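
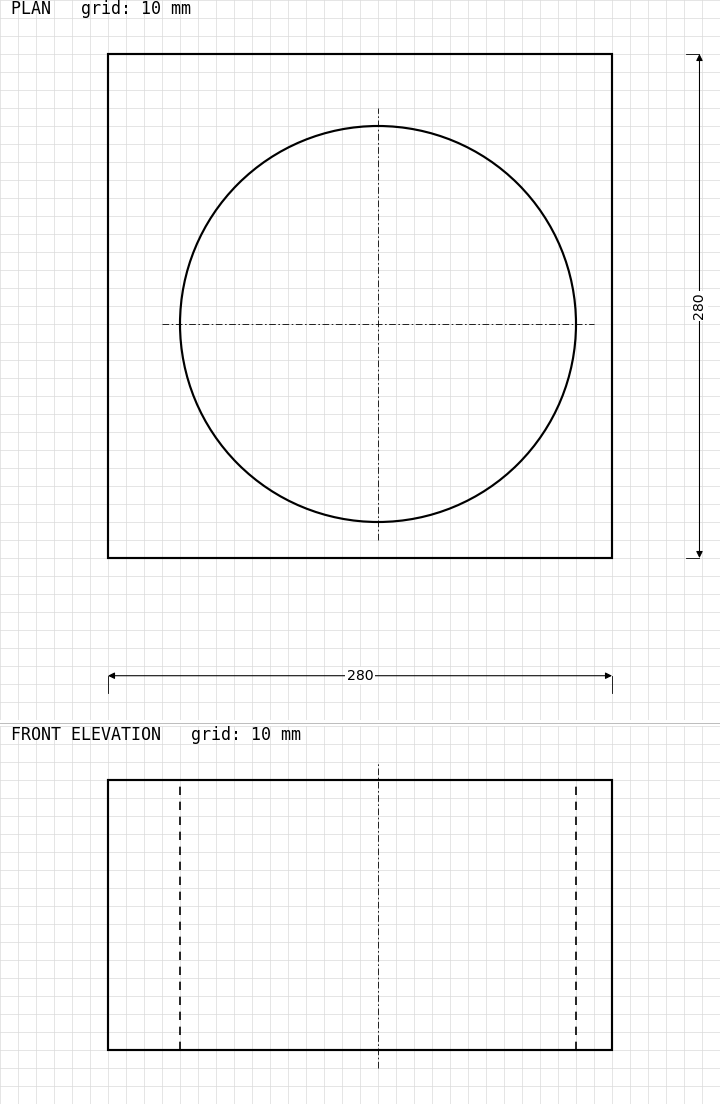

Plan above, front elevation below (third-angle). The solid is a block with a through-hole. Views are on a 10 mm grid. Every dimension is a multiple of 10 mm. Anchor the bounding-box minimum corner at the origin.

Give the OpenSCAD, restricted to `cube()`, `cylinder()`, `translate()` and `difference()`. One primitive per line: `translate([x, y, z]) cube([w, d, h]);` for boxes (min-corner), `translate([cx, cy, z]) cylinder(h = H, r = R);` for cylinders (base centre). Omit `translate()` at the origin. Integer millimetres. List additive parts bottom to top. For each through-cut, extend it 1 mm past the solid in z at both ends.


difference() {
  cube([280, 280, 150]);
  translate([150, 130, -1]) cylinder(h = 152, r = 110);
}


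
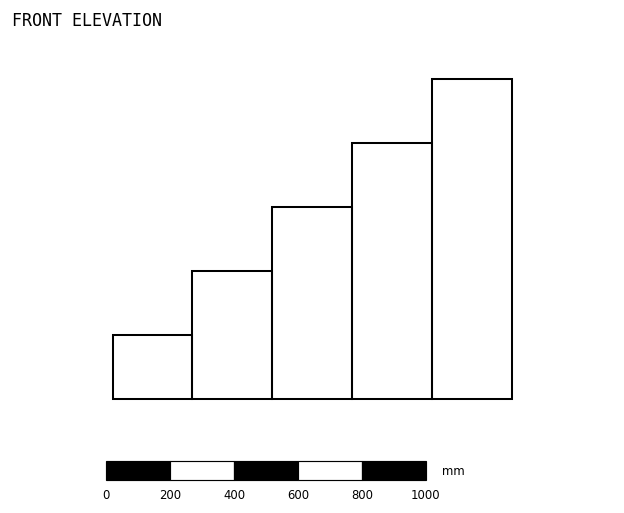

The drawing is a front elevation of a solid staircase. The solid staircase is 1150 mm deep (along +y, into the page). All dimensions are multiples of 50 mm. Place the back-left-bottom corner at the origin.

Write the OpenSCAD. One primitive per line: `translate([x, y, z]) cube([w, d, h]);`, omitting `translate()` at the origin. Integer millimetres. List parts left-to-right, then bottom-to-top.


cube([250, 1150, 200]);
translate([250, 0, 0]) cube([250, 1150, 400]);
translate([500, 0, 0]) cube([250, 1150, 600]);
translate([750, 0, 0]) cube([250, 1150, 800]);
translate([1000, 0, 0]) cube([250, 1150, 1000]);


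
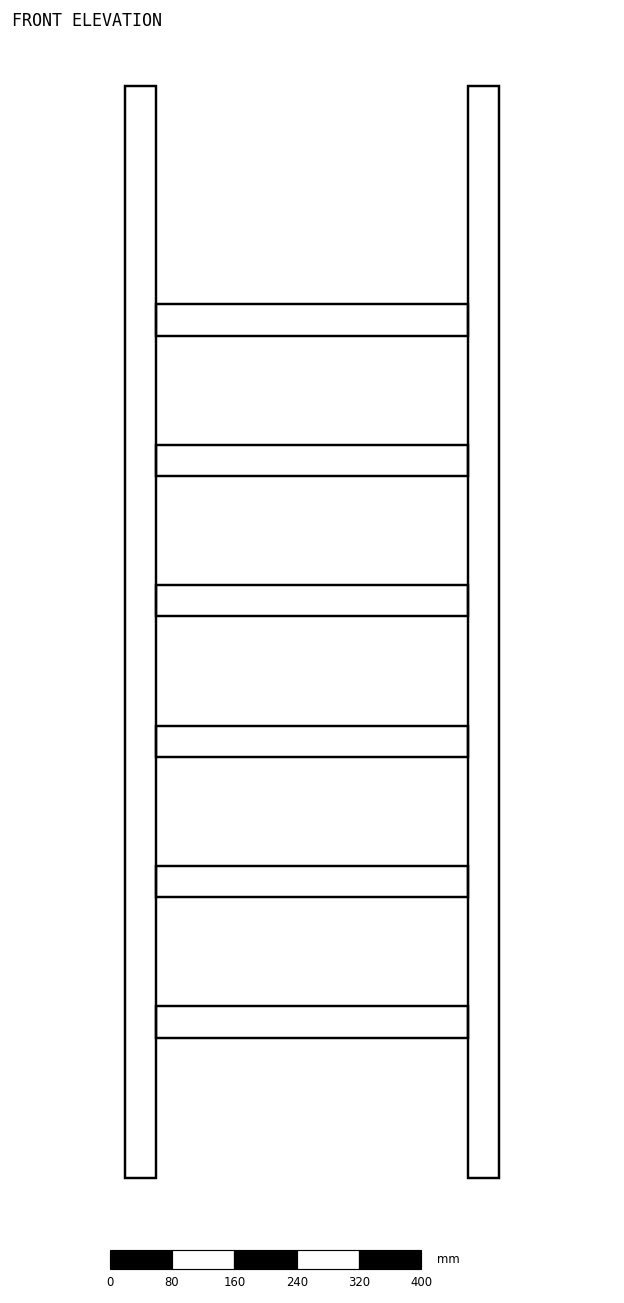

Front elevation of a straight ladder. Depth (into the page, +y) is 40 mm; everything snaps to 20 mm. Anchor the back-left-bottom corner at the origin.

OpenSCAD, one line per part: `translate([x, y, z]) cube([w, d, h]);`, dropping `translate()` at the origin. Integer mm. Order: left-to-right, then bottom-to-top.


cube([40, 40, 1400]);
translate([40, 0, 180]) cube([400, 40, 40]);
translate([40, 0, 360]) cube([400, 40, 40]);
translate([40, 0, 540]) cube([400, 40, 40]);
translate([40, 0, 720]) cube([400, 40, 40]);
translate([40, 0, 900]) cube([400, 40, 40]);
translate([40, 0, 1080]) cube([400, 40, 40]);
translate([440, 0, 0]) cube([40, 40, 1400]);


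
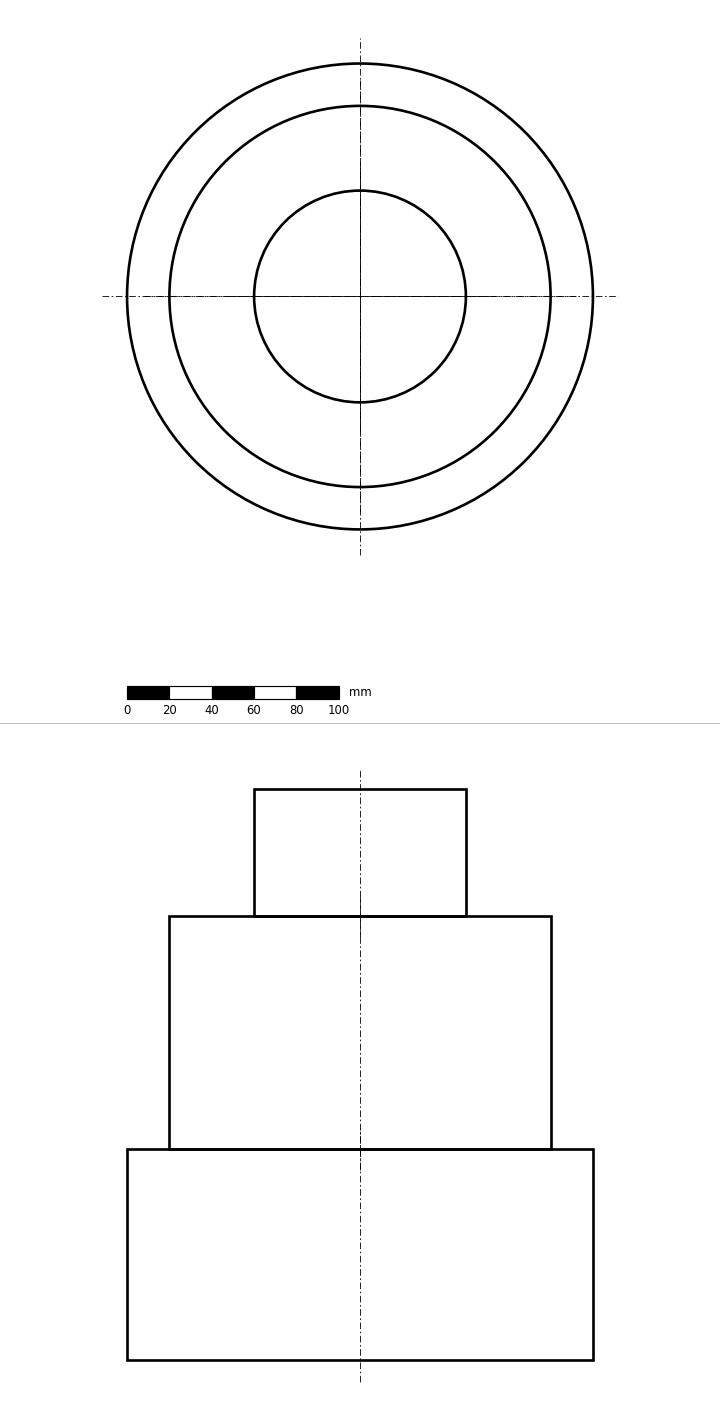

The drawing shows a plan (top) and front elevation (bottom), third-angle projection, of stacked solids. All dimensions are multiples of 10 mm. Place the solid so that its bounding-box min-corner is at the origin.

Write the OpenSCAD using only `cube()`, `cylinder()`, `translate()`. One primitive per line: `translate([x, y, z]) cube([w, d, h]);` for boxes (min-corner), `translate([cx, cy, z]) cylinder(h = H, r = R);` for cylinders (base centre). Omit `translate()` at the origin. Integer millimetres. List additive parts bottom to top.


translate([110, 110, 0]) cylinder(h = 100, r = 110);
translate([110, 110, 100]) cylinder(h = 110, r = 90);
translate([110, 110, 210]) cylinder(h = 60, r = 50);


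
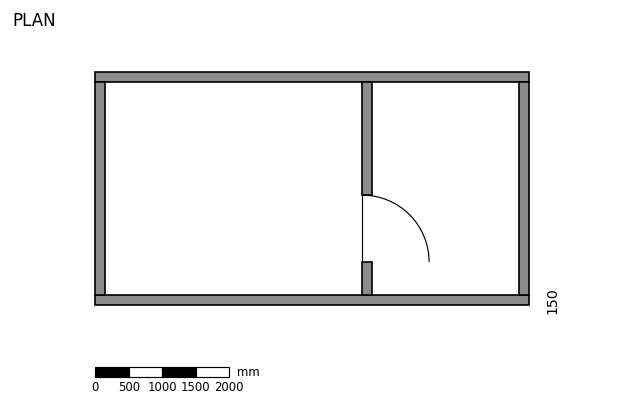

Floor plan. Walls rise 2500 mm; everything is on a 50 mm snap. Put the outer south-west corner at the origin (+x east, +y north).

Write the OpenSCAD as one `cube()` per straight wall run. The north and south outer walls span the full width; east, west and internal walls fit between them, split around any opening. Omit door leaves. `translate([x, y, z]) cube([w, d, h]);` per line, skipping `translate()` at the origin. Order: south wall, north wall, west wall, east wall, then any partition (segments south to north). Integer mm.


cube([6500, 150, 2500]);
translate([0, 3350, 0]) cube([6500, 150, 2500]);
translate([0, 150, 0]) cube([150, 3200, 2500]);
translate([6350, 150, 0]) cube([150, 3200, 2500]);
translate([4000, 150, 0]) cube([150, 500, 2500]);
translate([4000, 1650, 0]) cube([150, 1700, 2500]);


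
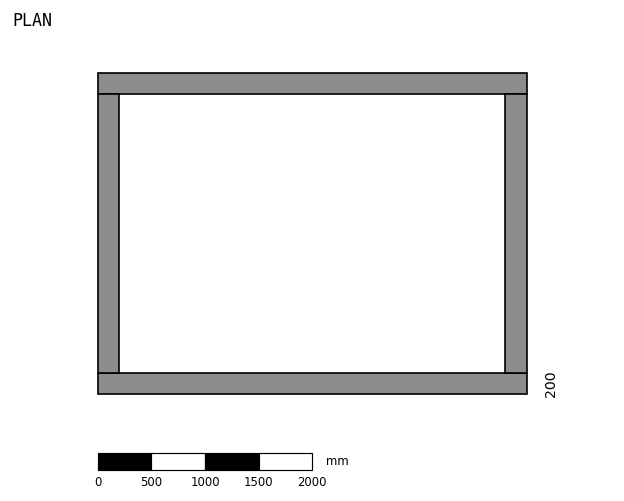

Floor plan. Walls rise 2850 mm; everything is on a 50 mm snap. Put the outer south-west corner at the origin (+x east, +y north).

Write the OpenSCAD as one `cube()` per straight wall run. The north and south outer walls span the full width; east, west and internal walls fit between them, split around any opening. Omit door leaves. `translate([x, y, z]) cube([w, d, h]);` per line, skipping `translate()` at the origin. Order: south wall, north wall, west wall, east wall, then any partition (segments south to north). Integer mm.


cube([4000, 200, 2850]);
translate([0, 2800, 0]) cube([4000, 200, 2850]);
translate([0, 200, 0]) cube([200, 2600, 2850]);
translate([3800, 200, 0]) cube([200, 2600, 2850]);


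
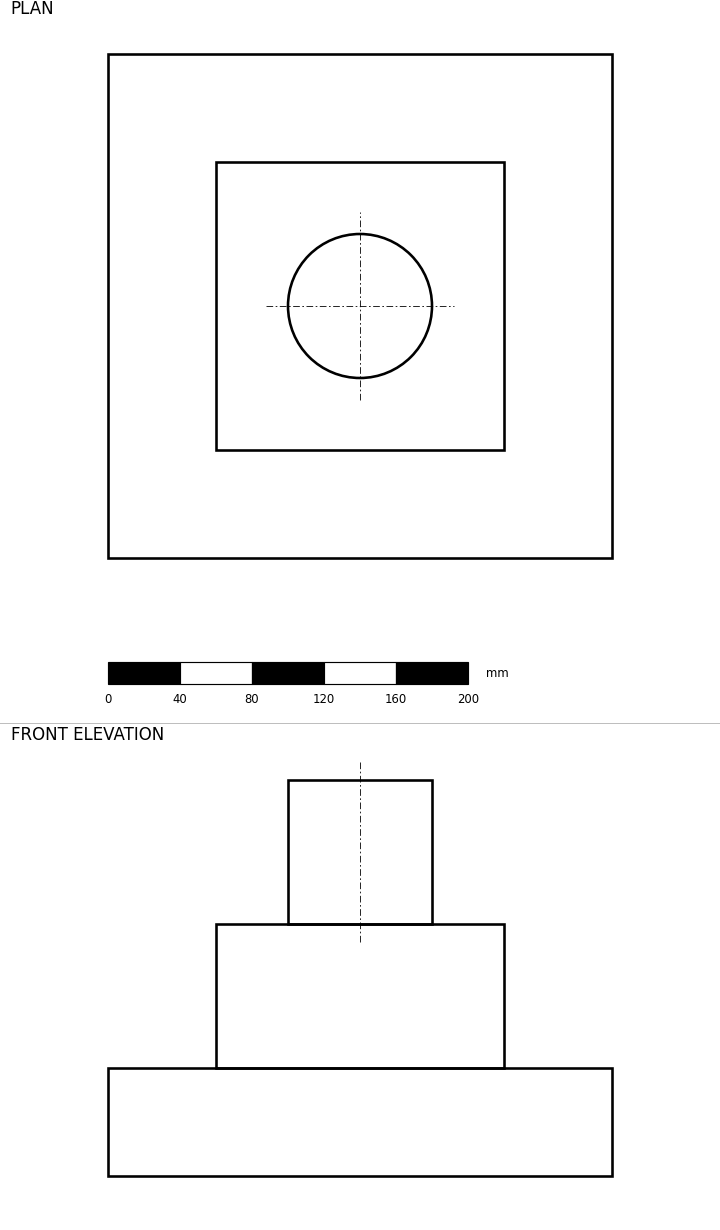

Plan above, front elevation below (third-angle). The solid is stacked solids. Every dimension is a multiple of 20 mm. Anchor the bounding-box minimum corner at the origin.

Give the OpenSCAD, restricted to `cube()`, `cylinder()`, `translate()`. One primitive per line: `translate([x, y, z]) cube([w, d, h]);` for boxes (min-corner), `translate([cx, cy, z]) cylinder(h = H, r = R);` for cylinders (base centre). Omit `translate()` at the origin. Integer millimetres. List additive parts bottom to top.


cube([280, 280, 60]);
translate([60, 60, 60]) cube([160, 160, 80]);
translate([140, 140, 140]) cylinder(h = 80, r = 40);


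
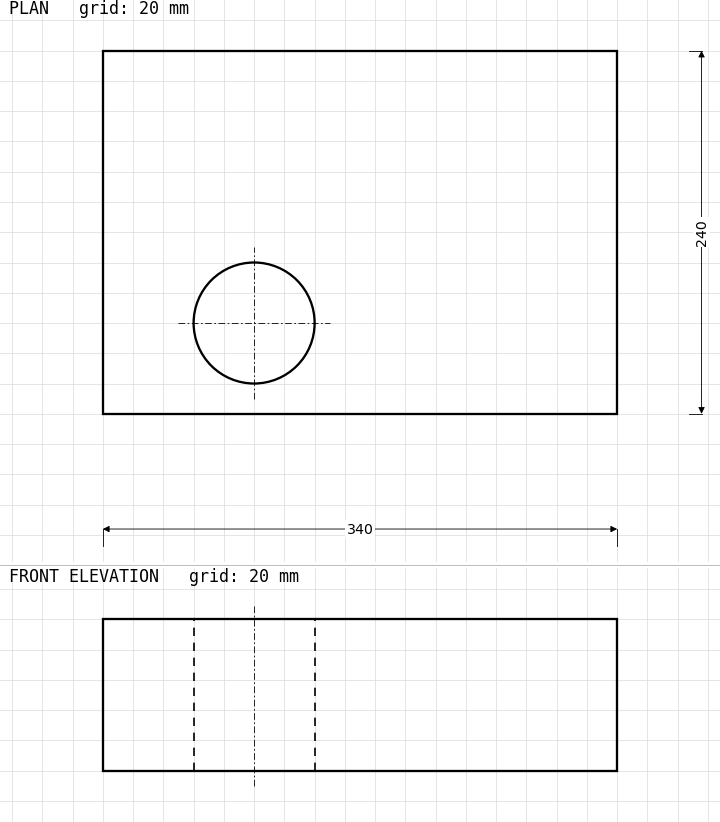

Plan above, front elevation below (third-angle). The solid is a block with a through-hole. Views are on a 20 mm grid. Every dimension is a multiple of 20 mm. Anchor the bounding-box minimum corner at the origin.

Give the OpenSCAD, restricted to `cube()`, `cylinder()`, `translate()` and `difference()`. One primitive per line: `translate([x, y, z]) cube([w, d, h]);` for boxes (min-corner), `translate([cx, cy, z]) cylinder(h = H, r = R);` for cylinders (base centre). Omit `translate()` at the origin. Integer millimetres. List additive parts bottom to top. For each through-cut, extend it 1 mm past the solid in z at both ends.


difference() {
  cube([340, 240, 100]);
  translate([100, 60, -1]) cylinder(h = 102, r = 40);
}


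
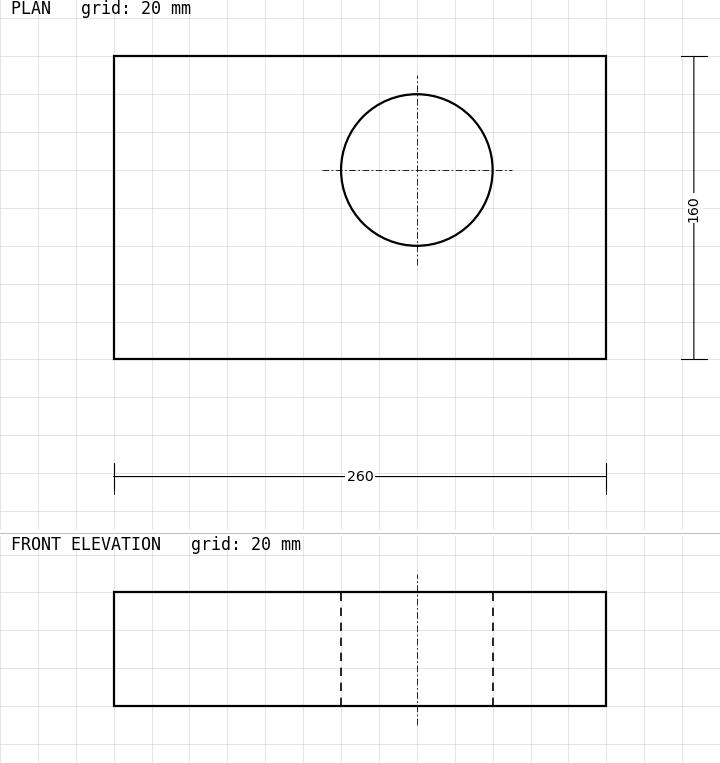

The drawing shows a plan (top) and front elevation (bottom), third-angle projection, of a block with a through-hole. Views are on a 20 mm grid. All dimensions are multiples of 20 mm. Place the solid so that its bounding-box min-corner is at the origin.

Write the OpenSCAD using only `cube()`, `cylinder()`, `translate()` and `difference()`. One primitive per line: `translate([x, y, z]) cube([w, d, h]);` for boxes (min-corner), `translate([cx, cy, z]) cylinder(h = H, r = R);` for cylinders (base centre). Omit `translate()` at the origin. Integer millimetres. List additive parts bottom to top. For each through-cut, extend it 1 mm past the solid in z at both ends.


difference() {
  cube([260, 160, 60]);
  translate([160, 100, -1]) cylinder(h = 62, r = 40);
}


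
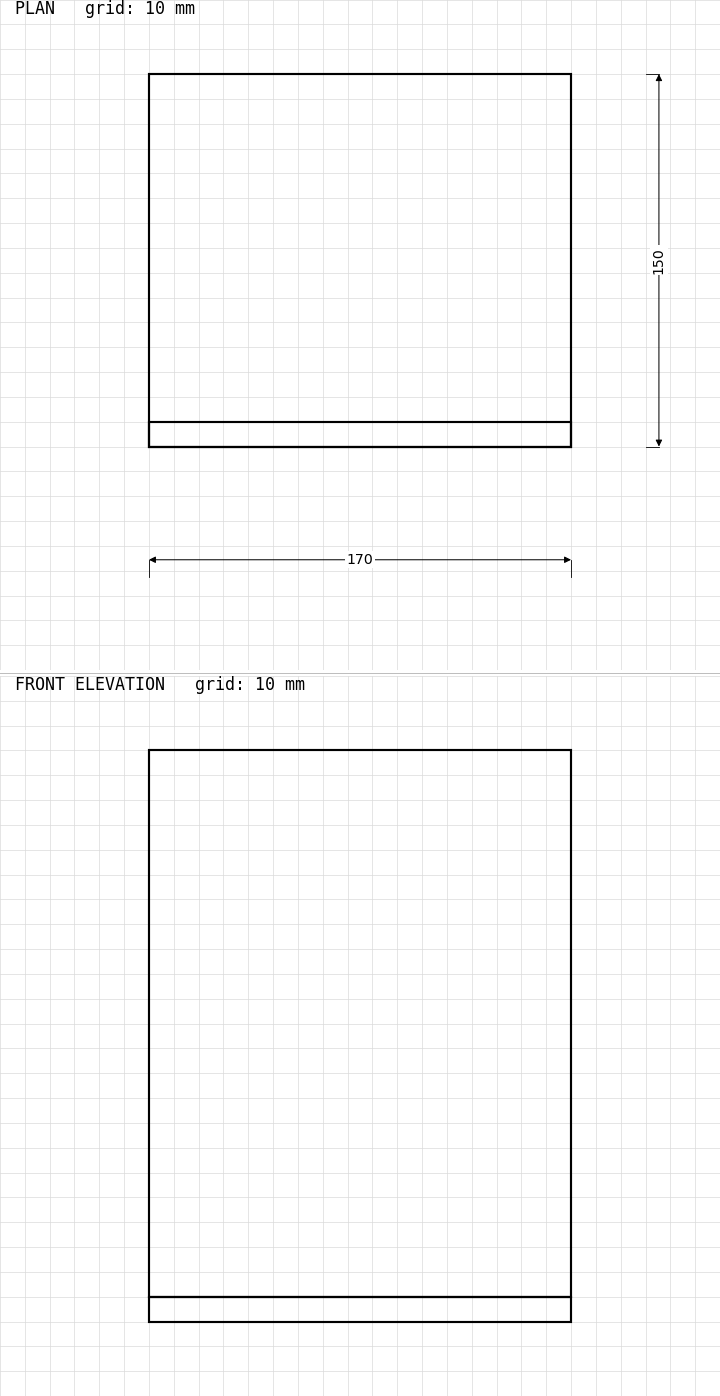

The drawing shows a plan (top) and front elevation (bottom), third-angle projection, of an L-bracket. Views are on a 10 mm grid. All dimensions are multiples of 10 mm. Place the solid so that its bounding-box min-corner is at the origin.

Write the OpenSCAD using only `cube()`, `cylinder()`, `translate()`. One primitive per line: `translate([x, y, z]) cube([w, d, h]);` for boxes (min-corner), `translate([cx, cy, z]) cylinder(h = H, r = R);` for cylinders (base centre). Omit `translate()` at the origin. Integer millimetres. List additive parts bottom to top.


cube([170, 150, 10]);
translate([0, 0, 10]) cube([170, 10, 220]);


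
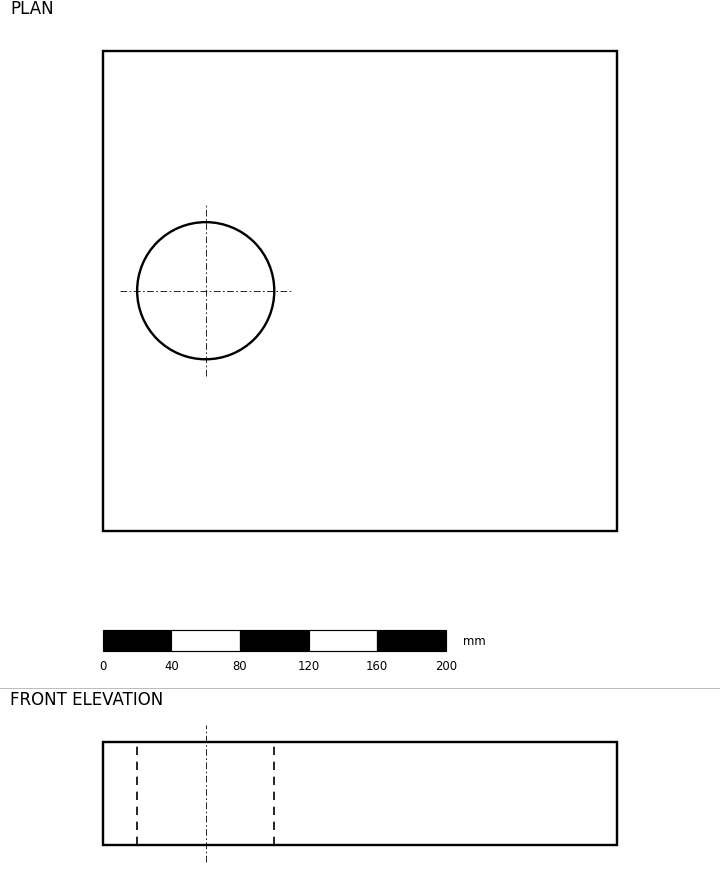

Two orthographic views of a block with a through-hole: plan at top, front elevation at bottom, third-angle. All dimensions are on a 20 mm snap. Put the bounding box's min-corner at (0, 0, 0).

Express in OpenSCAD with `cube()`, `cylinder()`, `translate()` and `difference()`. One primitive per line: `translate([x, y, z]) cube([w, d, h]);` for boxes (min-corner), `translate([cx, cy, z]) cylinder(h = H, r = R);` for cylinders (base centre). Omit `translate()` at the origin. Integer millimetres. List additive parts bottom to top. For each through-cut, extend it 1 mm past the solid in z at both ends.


difference() {
  cube([300, 280, 60]);
  translate([60, 140, -1]) cylinder(h = 62, r = 40);
}


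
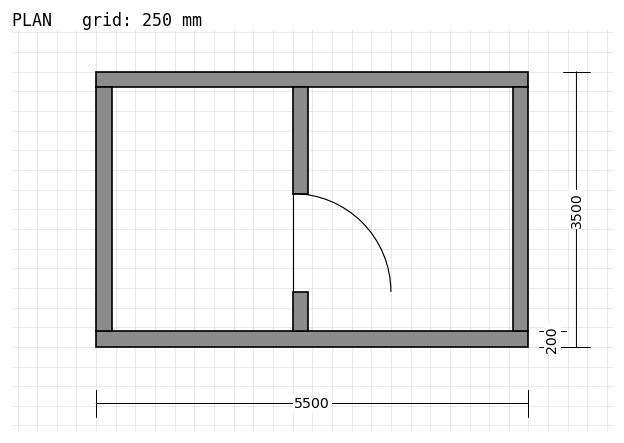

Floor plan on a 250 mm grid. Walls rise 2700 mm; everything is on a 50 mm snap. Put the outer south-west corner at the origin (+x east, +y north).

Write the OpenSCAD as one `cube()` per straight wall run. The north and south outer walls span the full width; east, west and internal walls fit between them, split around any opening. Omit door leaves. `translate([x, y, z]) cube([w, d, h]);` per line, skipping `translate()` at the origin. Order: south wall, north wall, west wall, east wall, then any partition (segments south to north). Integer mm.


cube([5500, 200, 2700]);
translate([0, 3300, 0]) cube([5500, 200, 2700]);
translate([0, 200, 0]) cube([200, 3100, 2700]);
translate([5300, 200, 0]) cube([200, 3100, 2700]);
translate([2500, 200, 0]) cube([200, 500, 2700]);
translate([2500, 1950, 0]) cube([200, 1350, 2700]);


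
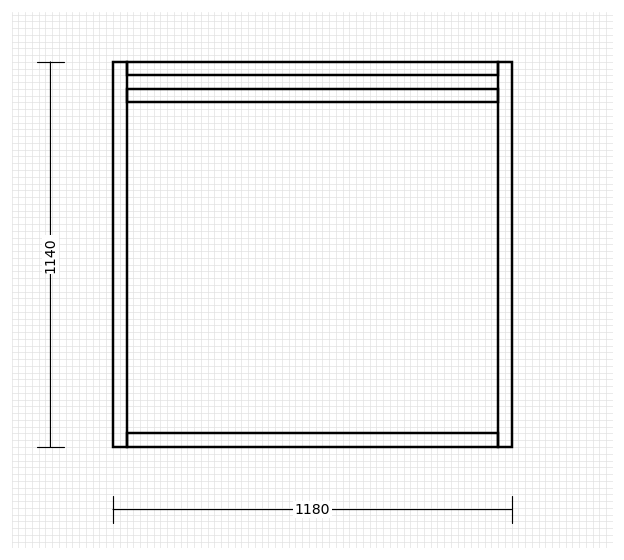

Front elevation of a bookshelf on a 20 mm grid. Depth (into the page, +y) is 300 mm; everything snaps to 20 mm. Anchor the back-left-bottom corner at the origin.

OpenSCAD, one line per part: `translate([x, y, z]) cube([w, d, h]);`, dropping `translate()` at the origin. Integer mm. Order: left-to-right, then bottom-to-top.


cube([40, 300, 1140]);
translate([40, 0, 0]) cube([1100, 300, 40]);
translate([40, 0, 1020]) cube([1100, 300, 40]);
translate([40, 0, 1100]) cube([1100, 300, 40]);
translate([1140, 0, 0]) cube([40, 300, 1140]);


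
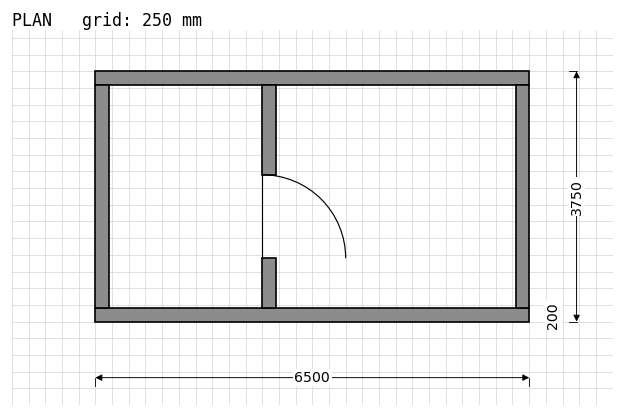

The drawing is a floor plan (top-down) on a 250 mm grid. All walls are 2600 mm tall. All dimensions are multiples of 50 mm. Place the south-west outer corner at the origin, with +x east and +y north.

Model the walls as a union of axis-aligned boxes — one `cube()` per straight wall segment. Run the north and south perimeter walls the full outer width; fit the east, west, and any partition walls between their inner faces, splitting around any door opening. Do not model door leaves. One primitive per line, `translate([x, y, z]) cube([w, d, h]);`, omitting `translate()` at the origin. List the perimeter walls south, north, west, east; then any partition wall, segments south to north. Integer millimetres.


cube([6500, 200, 2600]);
translate([0, 3550, 0]) cube([6500, 200, 2600]);
translate([0, 200, 0]) cube([200, 3350, 2600]);
translate([6300, 200, 0]) cube([200, 3350, 2600]);
translate([2500, 200, 0]) cube([200, 750, 2600]);
translate([2500, 2200, 0]) cube([200, 1350, 2600]);


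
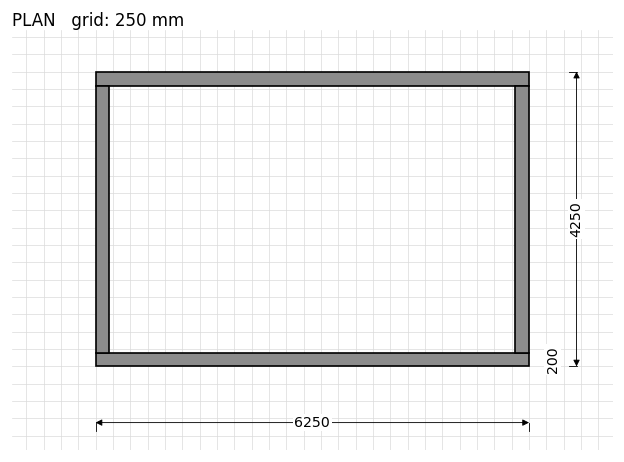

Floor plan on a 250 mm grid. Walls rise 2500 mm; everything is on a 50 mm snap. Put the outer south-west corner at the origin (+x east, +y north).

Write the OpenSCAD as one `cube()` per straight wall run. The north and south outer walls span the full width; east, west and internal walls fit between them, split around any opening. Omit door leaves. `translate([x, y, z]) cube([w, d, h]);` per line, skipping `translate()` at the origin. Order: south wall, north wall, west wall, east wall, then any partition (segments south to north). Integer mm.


cube([6250, 200, 2500]);
translate([0, 4050, 0]) cube([6250, 200, 2500]);
translate([0, 200, 0]) cube([200, 3850, 2500]);
translate([6050, 200, 0]) cube([200, 3850, 2500]);


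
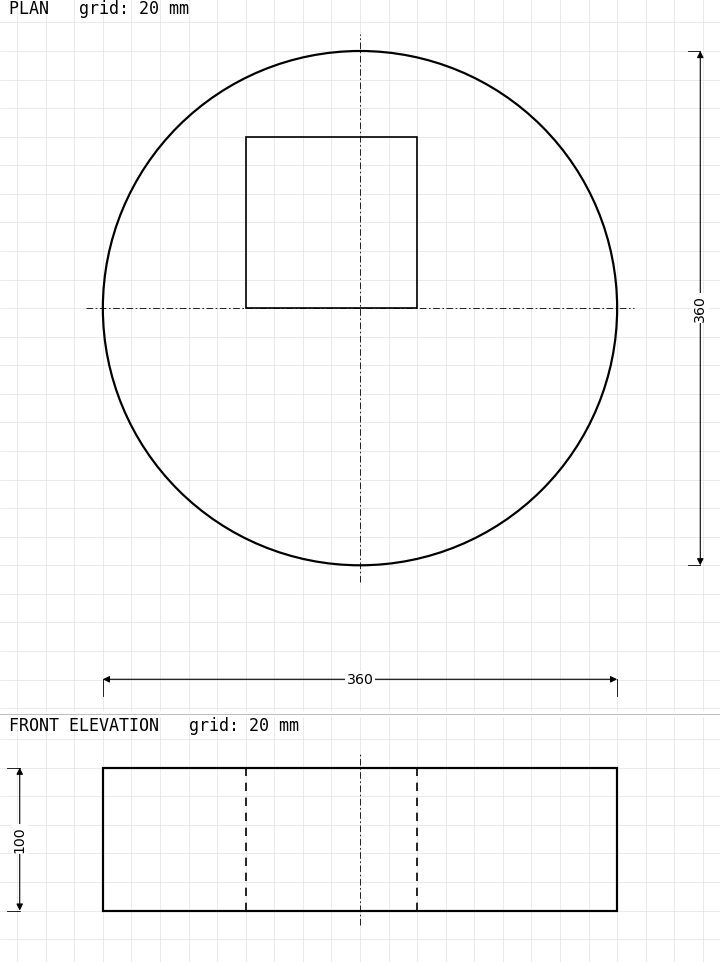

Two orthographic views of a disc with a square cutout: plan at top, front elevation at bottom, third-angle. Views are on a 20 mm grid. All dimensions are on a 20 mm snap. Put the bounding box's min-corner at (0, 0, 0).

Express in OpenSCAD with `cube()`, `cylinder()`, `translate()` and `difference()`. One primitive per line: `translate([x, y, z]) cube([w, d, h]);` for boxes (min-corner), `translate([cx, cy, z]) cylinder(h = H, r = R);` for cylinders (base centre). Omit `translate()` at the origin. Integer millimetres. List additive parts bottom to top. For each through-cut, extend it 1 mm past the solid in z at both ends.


difference() {
  translate([180, 180, 0]) cylinder(h = 100, r = 180);
  translate([100, 180, -1]) cube([120, 120, 102]);
}


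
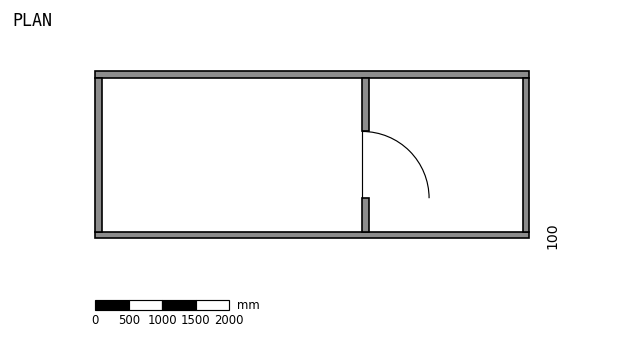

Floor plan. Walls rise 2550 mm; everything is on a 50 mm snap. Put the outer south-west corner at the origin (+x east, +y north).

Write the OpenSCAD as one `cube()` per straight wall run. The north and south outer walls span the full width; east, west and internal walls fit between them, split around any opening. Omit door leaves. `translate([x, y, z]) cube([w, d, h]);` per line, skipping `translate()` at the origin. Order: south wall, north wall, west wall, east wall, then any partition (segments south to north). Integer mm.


cube([6500, 100, 2550]);
translate([0, 2400, 0]) cube([6500, 100, 2550]);
translate([0, 100, 0]) cube([100, 2300, 2550]);
translate([6400, 100, 0]) cube([100, 2300, 2550]);
translate([4000, 100, 0]) cube([100, 500, 2550]);
translate([4000, 1600, 0]) cube([100, 800, 2550]);


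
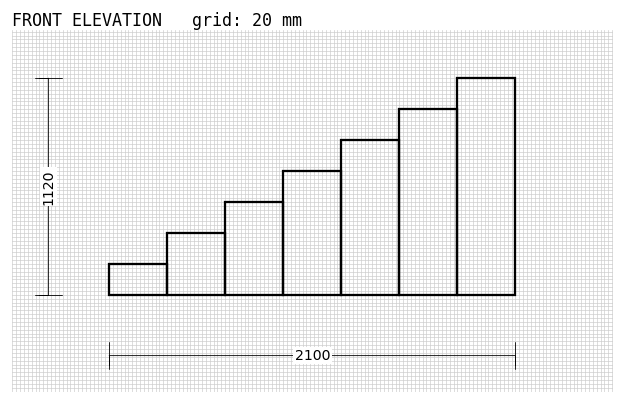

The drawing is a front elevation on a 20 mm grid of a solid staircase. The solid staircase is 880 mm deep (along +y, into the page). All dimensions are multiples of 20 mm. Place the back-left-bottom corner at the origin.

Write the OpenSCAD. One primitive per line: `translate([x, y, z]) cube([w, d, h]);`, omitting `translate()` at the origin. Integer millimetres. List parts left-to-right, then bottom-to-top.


cube([300, 880, 160]);
translate([300, 0, 0]) cube([300, 880, 320]);
translate([600, 0, 0]) cube([300, 880, 480]);
translate([900, 0, 0]) cube([300, 880, 640]);
translate([1200, 0, 0]) cube([300, 880, 800]);
translate([1500, 0, 0]) cube([300, 880, 960]);
translate([1800, 0, 0]) cube([300, 880, 1120]);


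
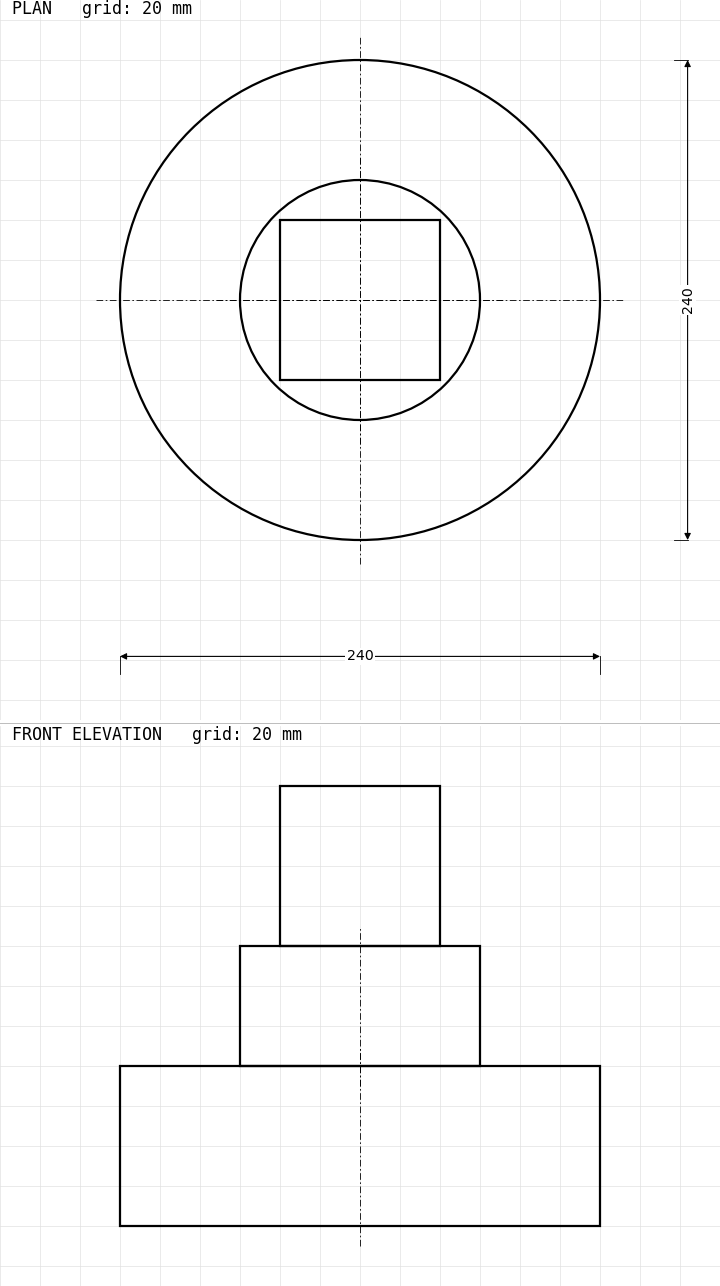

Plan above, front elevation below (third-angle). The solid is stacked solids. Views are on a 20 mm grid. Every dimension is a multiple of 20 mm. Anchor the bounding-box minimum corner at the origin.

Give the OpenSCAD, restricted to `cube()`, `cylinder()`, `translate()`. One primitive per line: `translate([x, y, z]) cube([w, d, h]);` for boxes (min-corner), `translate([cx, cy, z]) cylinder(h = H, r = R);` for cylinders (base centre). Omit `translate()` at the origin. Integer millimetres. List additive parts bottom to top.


translate([120, 120, 0]) cylinder(h = 80, r = 120);
translate([120, 120, 80]) cylinder(h = 60, r = 60);
translate([80, 80, 140]) cube([80, 80, 80]);


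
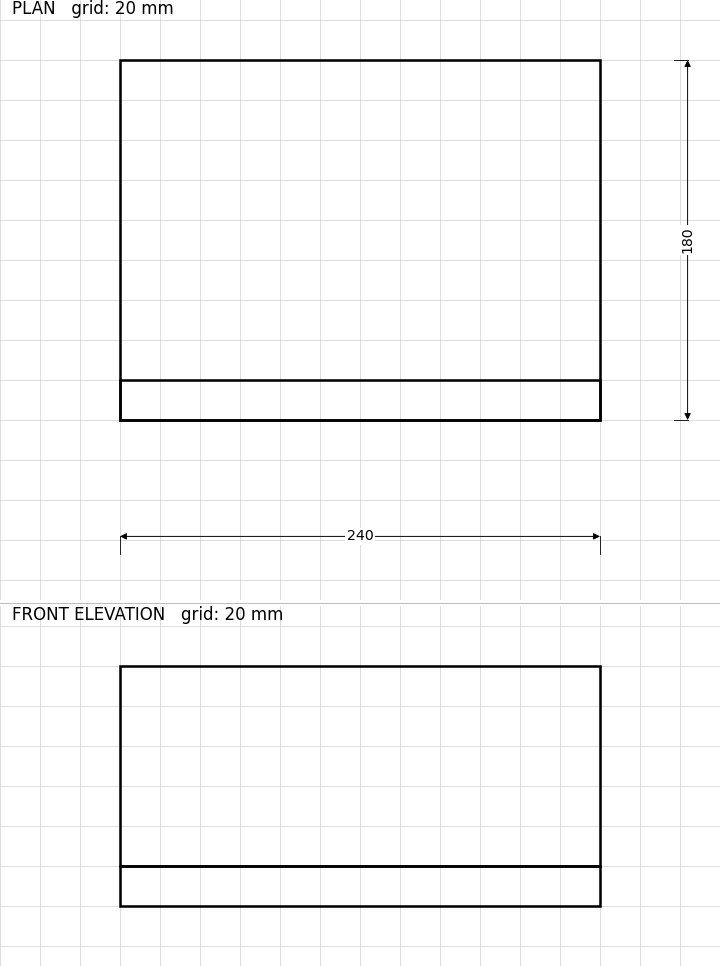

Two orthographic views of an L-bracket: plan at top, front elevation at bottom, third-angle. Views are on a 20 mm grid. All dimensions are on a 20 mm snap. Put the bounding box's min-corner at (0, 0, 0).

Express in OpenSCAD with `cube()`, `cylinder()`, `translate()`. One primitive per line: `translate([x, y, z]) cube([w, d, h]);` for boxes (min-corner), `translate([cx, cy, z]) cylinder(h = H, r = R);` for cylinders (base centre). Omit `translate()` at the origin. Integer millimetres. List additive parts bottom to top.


cube([240, 180, 20]);
translate([0, 0, 20]) cube([240, 20, 100]);


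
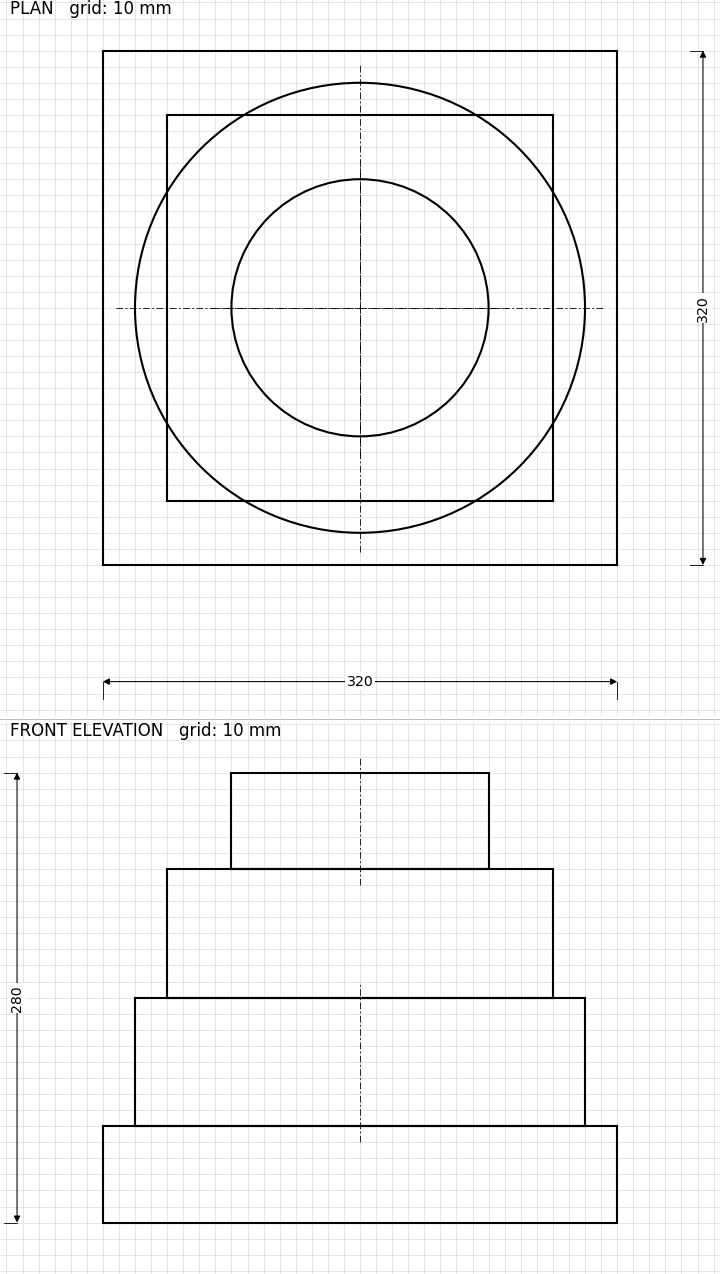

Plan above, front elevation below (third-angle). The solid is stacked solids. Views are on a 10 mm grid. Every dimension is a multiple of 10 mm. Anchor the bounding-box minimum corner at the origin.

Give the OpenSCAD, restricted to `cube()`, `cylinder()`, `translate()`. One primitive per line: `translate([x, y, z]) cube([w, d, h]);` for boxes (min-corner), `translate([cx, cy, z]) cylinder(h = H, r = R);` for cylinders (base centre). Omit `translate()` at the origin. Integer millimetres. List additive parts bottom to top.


cube([320, 320, 60]);
translate([160, 160, 60]) cylinder(h = 80, r = 140);
translate([40, 40, 140]) cube([240, 240, 80]);
translate([160, 160, 220]) cylinder(h = 60, r = 80);


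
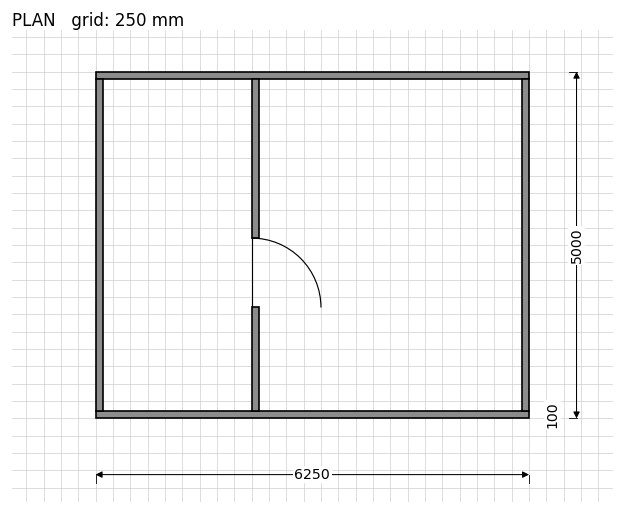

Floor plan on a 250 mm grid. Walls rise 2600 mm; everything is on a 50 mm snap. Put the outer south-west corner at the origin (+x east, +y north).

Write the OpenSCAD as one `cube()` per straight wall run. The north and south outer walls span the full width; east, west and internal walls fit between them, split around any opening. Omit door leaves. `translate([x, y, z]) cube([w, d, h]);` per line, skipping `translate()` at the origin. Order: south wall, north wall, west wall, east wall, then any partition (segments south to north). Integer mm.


cube([6250, 100, 2600]);
translate([0, 4900, 0]) cube([6250, 100, 2600]);
translate([0, 100, 0]) cube([100, 4800, 2600]);
translate([6150, 100, 0]) cube([100, 4800, 2600]);
translate([2250, 100, 0]) cube([100, 1500, 2600]);
translate([2250, 2600, 0]) cube([100, 2300, 2600]);


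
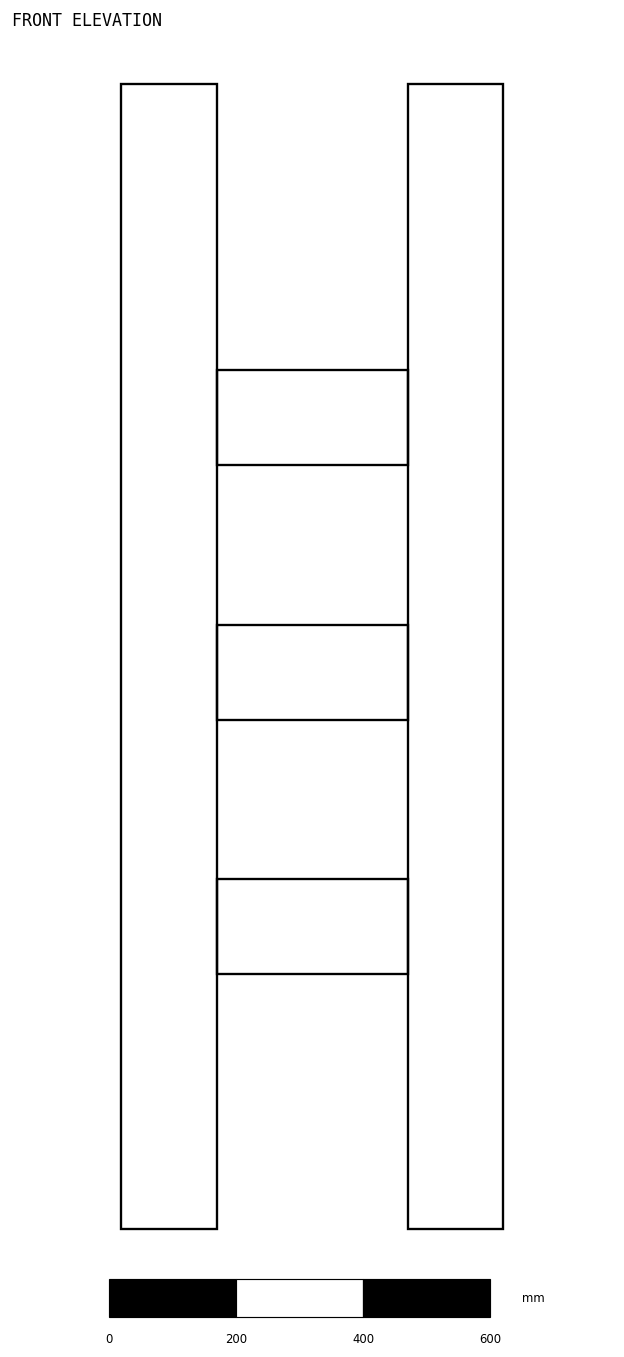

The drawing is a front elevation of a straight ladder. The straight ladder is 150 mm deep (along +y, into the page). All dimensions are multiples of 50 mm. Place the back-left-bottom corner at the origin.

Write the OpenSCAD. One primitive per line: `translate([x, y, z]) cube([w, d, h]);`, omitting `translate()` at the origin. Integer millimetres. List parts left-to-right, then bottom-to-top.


cube([150, 150, 1800]);
translate([150, 0, 400]) cube([300, 150, 150]);
translate([150, 0, 800]) cube([300, 150, 150]);
translate([150, 0, 1200]) cube([300, 150, 150]);
translate([450, 0, 0]) cube([150, 150, 1800]);


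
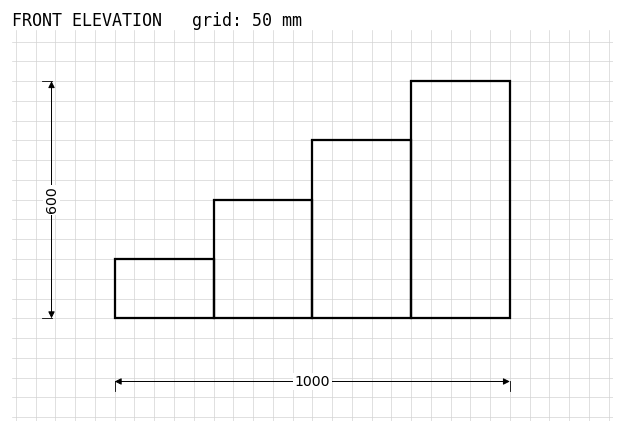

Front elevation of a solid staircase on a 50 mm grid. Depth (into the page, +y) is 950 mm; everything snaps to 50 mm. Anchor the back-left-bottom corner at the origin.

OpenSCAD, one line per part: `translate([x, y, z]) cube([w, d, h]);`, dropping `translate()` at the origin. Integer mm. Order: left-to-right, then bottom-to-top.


cube([250, 950, 150]);
translate([250, 0, 0]) cube([250, 950, 300]);
translate([500, 0, 0]) cube([250, 950, 450]);
translate([750, 0, 0]) cube([250, 950, 600]);


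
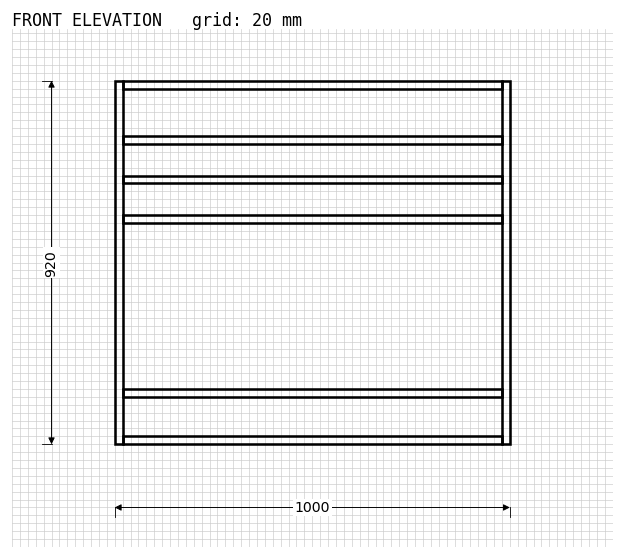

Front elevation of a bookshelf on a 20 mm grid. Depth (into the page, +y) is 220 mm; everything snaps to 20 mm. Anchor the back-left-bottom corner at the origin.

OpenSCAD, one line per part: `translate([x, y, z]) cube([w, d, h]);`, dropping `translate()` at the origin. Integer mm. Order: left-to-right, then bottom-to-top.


cube([20, 220, 920]);
translate([20, 0, 0]) cube([960, 220, 20]);
translate([20, 0, 120]) cube([960, 220, 20]);
translate([20, 0, 560]) cube([960, 220, 20]);
translate([20, 0, 660]) cube([960, 220, 20]);
translate([20, 0, 760]) cube([960, 220, 20]);
translate([20, 0, 900]) cube([960, 220, 20]);
translate([980, 0, 0]) cube([20, 220, 920]);


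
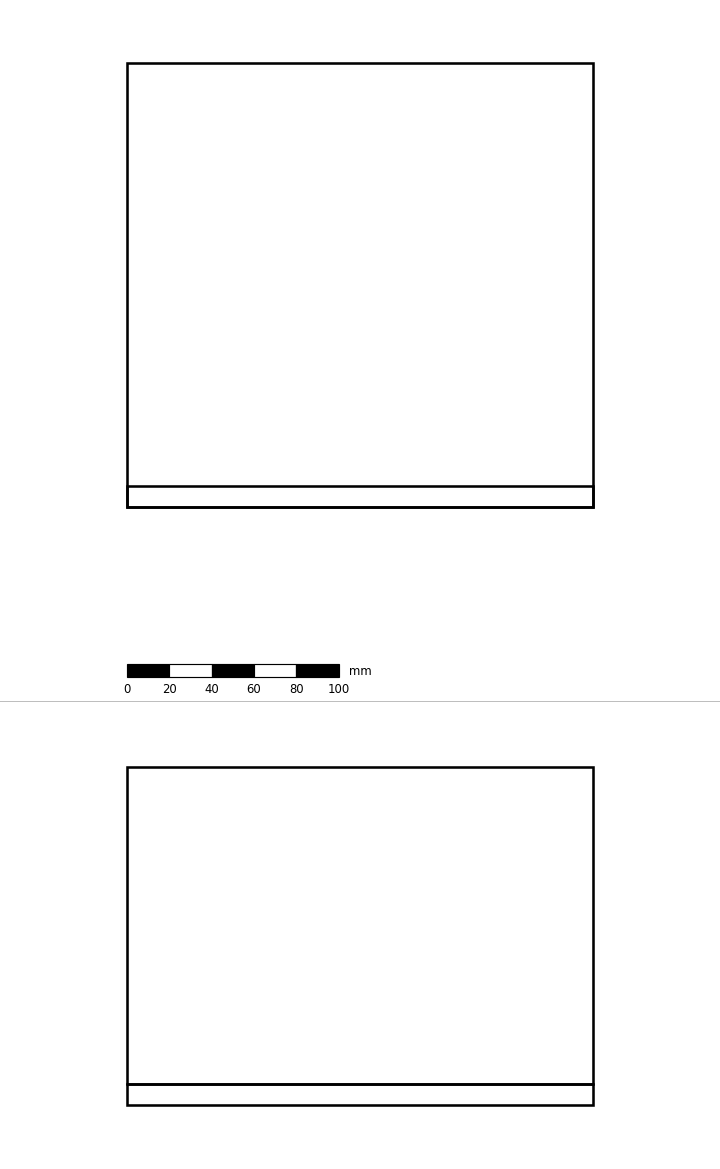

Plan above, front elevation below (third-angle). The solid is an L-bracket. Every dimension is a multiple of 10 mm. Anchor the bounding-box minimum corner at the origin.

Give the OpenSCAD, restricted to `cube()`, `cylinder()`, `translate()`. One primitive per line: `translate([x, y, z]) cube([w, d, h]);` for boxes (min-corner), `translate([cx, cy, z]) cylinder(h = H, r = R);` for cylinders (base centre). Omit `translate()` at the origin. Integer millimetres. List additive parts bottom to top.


cube([220, 210, 10]);
translate([0, 0, 10]) cube([220, 10, 150]);


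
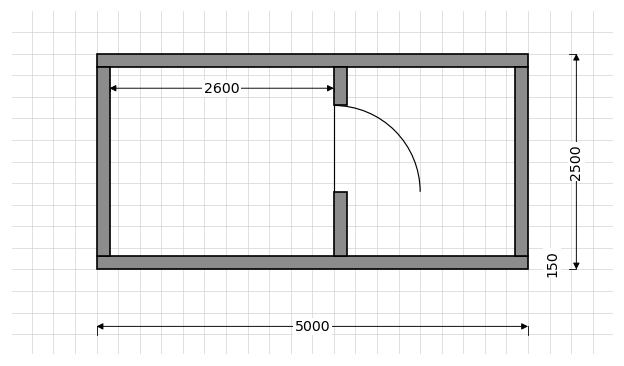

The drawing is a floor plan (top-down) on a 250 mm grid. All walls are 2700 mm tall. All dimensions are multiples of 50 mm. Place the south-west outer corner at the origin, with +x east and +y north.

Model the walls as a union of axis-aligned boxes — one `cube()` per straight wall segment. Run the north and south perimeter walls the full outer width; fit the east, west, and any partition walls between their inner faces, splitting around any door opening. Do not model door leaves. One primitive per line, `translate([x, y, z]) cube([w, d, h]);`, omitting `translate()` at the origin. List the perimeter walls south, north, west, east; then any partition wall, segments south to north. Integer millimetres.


cube([5000, 150, 2700]);
translate([0, 2350, 0]) cube([5000, 150, 2700]);
translate([0, 150, 0]) cube([150, 2200, 2700]);
translate([4850, 150, 0]) cube([150, 2200, 2700]);
translate([2750, 150, 0]) cube([150, 750, 2700]);
translate([2750, 1900, 0]) cube([150, 450, 2700]);


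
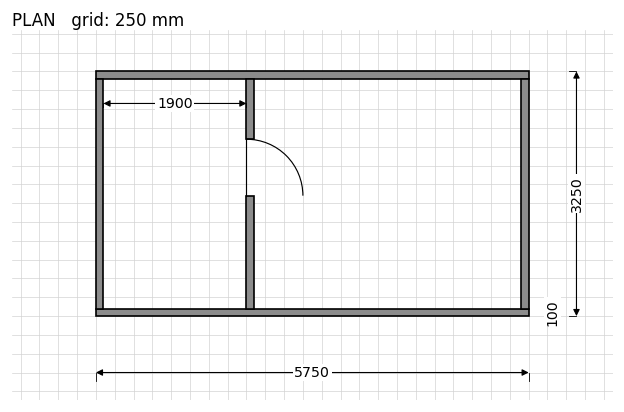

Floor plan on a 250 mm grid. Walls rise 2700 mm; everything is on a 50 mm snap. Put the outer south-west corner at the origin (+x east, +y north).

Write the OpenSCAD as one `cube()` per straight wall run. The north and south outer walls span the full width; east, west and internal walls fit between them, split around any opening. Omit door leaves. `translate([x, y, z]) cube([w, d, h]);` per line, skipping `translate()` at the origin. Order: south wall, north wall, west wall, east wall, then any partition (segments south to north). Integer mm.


cube([5750, 100, 2700]);
translate([0, 3150, 0]) cube([5750, 100, 2700]);
translate([0, 100, 0]) cube([100, 3050, 2700]);
translate([5650, 100, 0]) cube([100, 3050, 2700]);
translate([2000, 100, 0]) cube([100, 1500, 2700]);
translate([2000, 2350, 0]) cube([100, 800, 2700]);


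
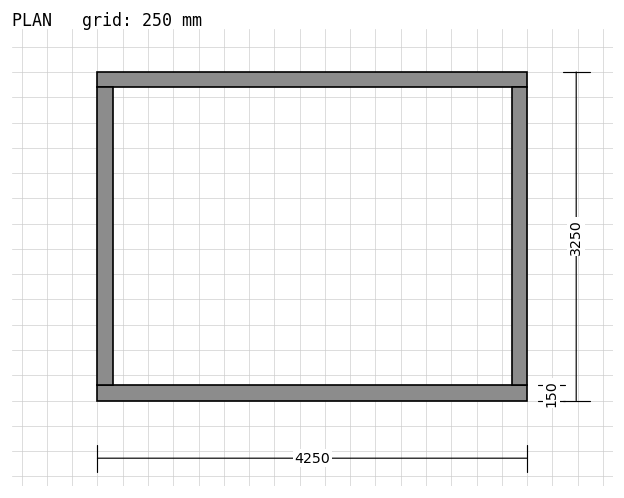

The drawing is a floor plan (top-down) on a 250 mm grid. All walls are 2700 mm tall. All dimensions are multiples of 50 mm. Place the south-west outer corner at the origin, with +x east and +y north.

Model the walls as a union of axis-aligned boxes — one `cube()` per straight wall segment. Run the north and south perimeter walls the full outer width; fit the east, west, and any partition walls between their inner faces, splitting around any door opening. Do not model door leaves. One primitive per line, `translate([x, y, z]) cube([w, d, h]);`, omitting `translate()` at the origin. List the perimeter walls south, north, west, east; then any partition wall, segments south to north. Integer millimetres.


cube([4250, 150, 2700]);
translate([0, 3100, 0]) cube([4250, 150, 2700]);
translate([0, 150, 0]) cube([150, 2950, 2700]);
translate([4100, 150, 0]) cube([150, 2950, 2700]);


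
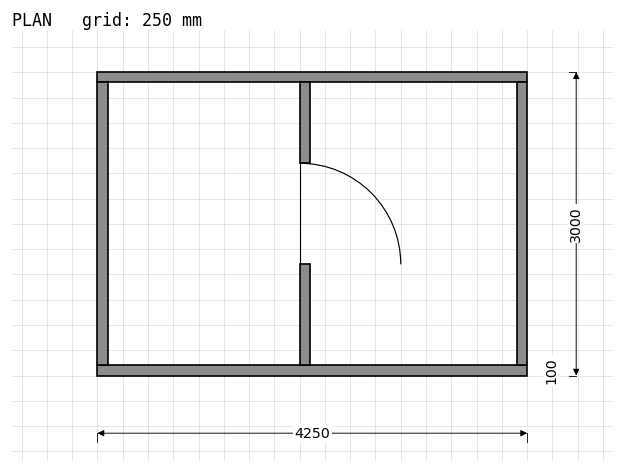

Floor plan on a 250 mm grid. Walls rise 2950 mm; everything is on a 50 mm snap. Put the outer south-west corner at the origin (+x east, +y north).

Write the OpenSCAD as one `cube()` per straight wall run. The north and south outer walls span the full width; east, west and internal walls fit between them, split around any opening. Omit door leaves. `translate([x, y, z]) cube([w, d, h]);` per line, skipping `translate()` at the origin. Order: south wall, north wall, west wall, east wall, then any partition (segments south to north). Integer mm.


cube([4250, 100, 2950]);
translate([0, 2900, 0]) cube([4250, 100, 2950]);
translate([0, 100, 0]) cube([100, 2800, 2950]);
translate([4150, 100, 0]) cube([100, 2800, 2950]);
translate([2000, 100, 0]) cube([100, 1000, 2950]);
translate([2000, 2100, 0]) cube([100, 800, 2950]);


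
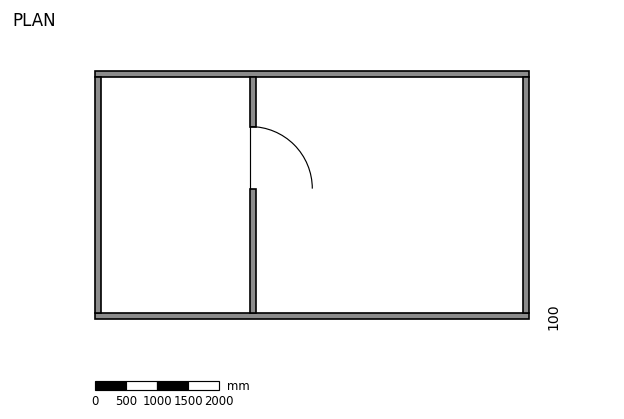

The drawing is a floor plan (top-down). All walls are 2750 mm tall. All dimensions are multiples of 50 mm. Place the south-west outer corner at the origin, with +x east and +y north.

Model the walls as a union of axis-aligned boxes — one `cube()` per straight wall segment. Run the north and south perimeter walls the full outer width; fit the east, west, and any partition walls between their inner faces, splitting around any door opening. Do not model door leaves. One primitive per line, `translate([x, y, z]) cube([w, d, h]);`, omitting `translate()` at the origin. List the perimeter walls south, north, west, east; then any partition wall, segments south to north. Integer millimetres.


cube([7000, 100, 2750]);
translate([0, 3900, 0]) cube([7000, 100, 2750]);
translate([0, 100, 0]) cube([100, 3800, 2750]);
translate([6900, 100, 0]) cube([100, 3800, 2750]);
translate([2500, 100, 0]) cube([100, 2000, 2750]);
translate([2500, 3100, 0]) cube([100, 800, 2750]);


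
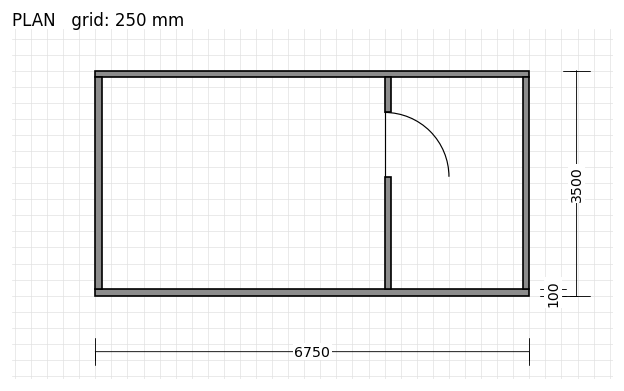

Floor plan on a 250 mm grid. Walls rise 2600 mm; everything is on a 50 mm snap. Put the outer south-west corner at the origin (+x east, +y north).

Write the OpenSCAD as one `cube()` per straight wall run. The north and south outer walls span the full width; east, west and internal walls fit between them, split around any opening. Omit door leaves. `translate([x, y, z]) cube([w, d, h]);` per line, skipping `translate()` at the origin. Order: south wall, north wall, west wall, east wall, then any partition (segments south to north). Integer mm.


cube([6750, 100, 2600]);
translate([0, 3400, 0]) cube([6750, 100, 2600]);
translate([0, 100, 0]) cube([100, 3300, 2600]);
translate([6650, 100, 0]) cube([100, 3300, 2600]);
translate([4500, 100, 0]) cube([100, 1750, 2600]);
translate([4500, 2850, 0]) cube([100, 550, 2600]);


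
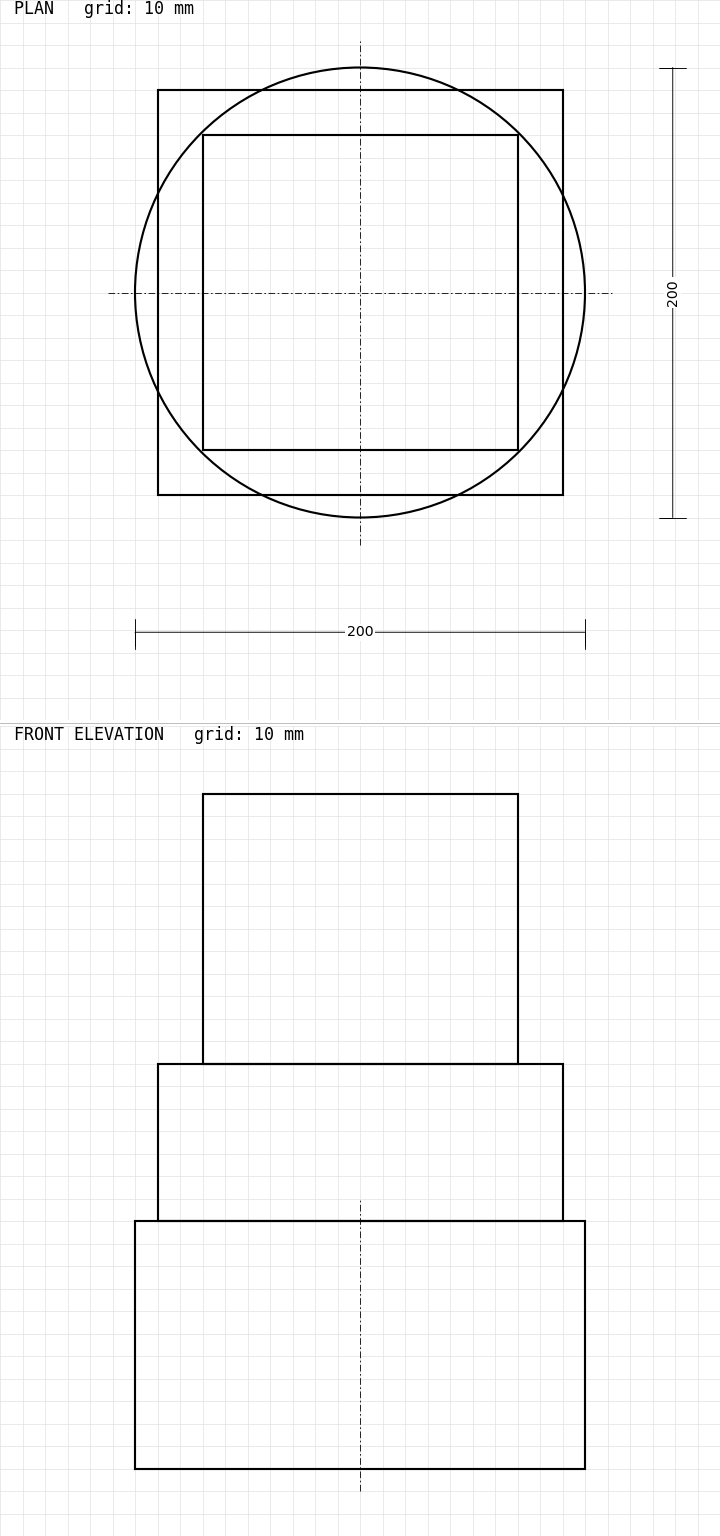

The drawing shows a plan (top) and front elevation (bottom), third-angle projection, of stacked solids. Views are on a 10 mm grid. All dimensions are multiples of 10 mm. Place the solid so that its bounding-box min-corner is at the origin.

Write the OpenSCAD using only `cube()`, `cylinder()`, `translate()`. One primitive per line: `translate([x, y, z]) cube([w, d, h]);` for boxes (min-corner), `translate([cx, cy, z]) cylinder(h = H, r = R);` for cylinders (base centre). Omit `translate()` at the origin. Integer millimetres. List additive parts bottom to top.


translate([100, 100, 0]) cylinder(h = 110, r = 100);
translate([10, 10, 110]) cube([180, 180, 70]);
translate([30, 30, 180]) cube([140, 140, 120]);


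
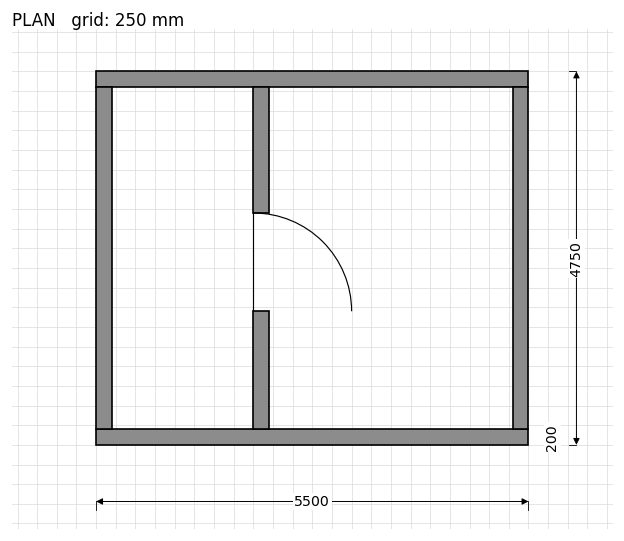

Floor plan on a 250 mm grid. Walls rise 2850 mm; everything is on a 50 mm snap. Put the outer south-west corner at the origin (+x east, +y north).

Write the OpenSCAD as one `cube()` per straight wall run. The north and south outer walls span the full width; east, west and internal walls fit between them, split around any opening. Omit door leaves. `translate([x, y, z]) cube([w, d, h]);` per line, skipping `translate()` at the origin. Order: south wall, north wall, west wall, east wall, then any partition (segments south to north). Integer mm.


cube([5500, 200, 2850]);
translate([0, 4550, 0]) cube([5500, 200, 2850]);
translate([0, 200, 0]) cube([200, 4350, 2850]);
translate([5300, 200, 0]) cube([200, 4350, 2850]);
translate([2000, 200, 0]) cube([200, 1500, 2850]);
translate([2000, 2950, 0]) cube([200, 1600, 2850]);


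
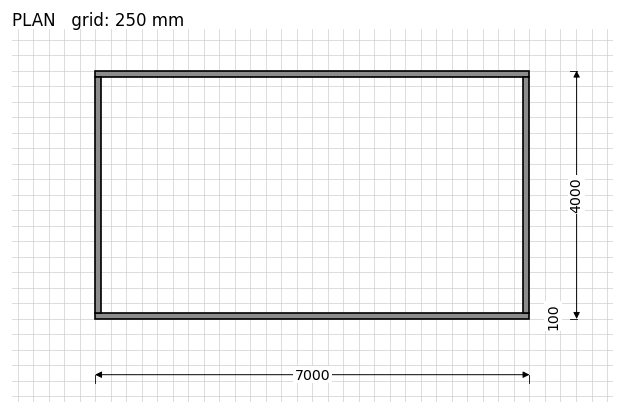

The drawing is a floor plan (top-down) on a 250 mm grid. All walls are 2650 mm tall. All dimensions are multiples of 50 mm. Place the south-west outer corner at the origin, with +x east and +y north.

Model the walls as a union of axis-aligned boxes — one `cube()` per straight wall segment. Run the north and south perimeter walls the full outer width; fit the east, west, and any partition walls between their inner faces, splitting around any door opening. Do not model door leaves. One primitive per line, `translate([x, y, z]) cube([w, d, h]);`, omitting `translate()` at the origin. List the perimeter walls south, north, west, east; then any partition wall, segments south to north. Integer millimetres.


cube([7000, 100, 2650]);
translate([0, 3900, 0]) cube([7000, 100, 2650]);
translate([0, 100, 0]) cube([100, 3800, 2650]);
translate([6900, 100, 0]) cube([100, 3800, 2650]);


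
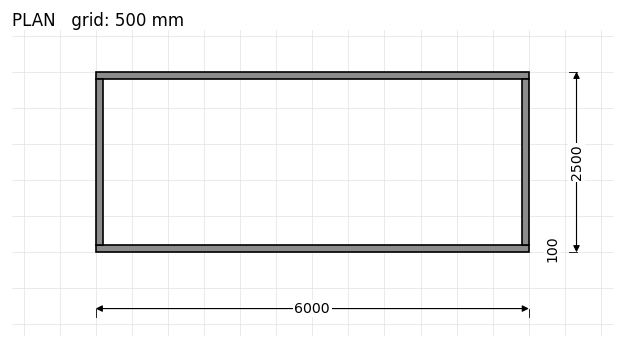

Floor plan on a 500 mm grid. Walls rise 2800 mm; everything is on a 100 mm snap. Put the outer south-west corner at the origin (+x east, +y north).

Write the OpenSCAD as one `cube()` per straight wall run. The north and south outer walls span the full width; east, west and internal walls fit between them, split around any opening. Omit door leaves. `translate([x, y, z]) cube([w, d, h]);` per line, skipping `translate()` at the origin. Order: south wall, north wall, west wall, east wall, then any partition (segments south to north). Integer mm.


cube([6000, 100, 2800]);
translate([0, 2400, 0]) cube([6000, 100, 2800]);
translate([0, 100, 0]) cube([100, 2300, 2800]);
translate([5900, 100, 0]) cube([100, 2300, 2800]);


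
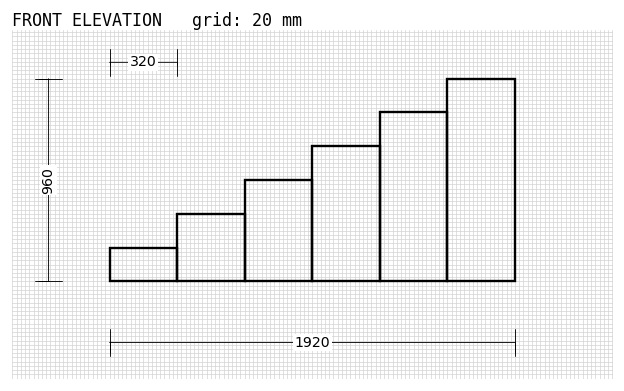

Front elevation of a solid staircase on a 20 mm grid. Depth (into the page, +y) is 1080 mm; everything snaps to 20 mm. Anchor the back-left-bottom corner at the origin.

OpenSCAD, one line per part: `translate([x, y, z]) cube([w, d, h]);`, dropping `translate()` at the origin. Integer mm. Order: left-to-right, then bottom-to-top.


cube([320, 1080, 160]);
translate([320, 0, 0]) cube([320, 1080, 320]);
translate([640, 0, 0]) cube([320, 1080, 480]);
translate([960, 0, 0]) cube([320, 1080, 640]);
translate([1280, 0, 0]) cube([320, 1080, 800]);
translate([1600, 0, 0]) cube([320, 1080, 960]);


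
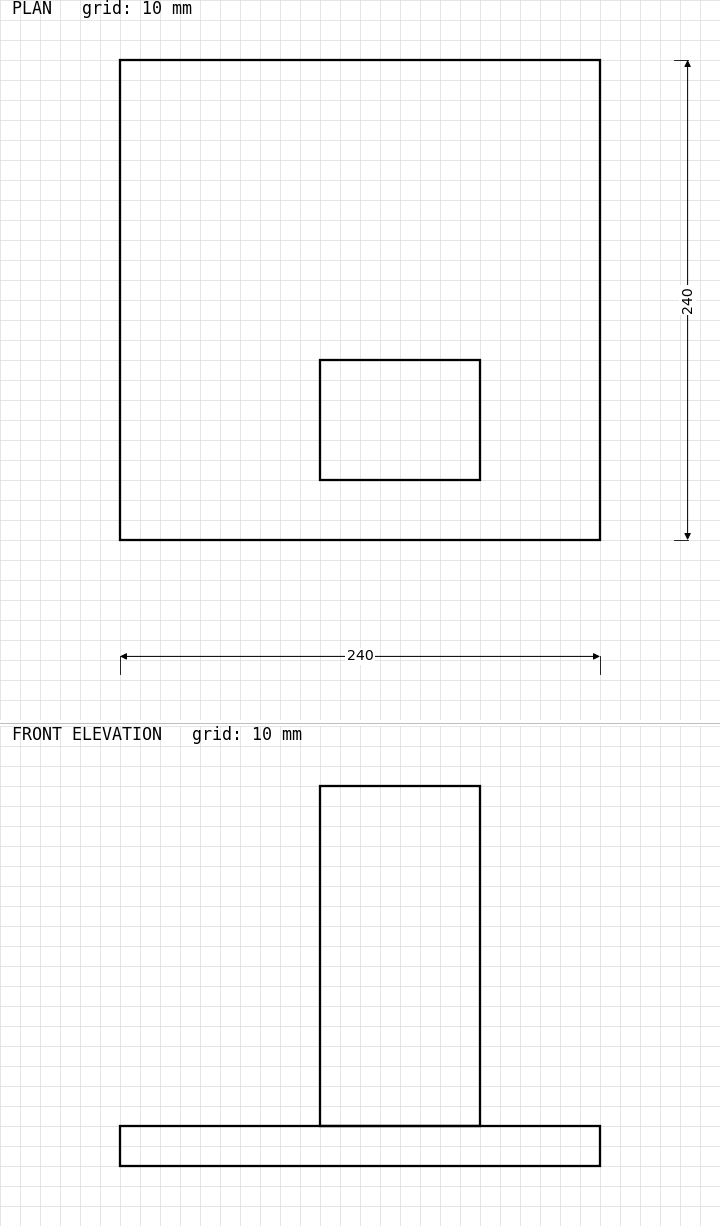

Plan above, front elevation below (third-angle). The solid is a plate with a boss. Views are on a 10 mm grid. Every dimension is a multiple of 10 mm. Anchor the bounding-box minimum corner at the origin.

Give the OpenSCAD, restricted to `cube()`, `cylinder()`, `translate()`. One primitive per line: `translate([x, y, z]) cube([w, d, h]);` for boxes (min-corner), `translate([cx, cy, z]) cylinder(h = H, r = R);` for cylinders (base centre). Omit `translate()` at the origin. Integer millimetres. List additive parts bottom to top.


cube([240, 240, 20]);
translate([100, 30, 20]) cube([80, 60, 170]);


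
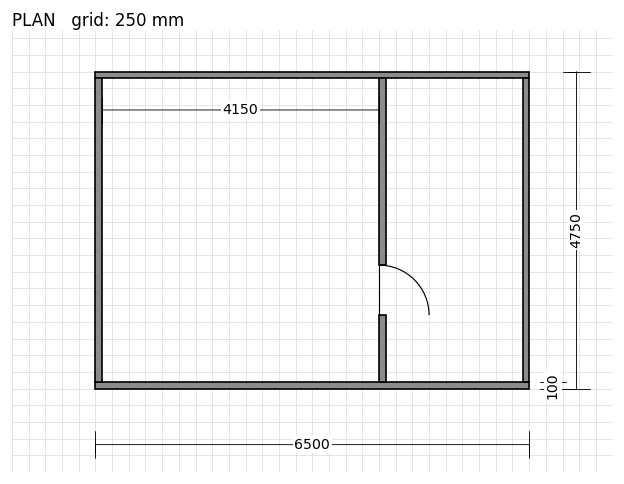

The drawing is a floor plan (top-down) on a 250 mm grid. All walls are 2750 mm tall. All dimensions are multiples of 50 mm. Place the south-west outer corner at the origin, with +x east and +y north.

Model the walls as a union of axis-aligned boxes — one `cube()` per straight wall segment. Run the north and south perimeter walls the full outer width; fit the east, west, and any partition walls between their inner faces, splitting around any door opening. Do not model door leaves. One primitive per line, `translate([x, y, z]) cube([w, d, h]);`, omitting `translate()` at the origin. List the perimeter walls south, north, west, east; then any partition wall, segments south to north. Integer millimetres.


cube([6500, 100, 2750]);
translate([0, 4650, 0]) cube([6500, 100, 2750]);
translate([0, 100, 0]) cube([100, 4550, 2750]);
translate([6400, 100, 0]) cube([100, 4550, 2750]);
translate([4250, 100, 0]) cube([100, 1000, 2750]);
translate([4250, 1850, 0]) cube([100, 2800, 2750]);


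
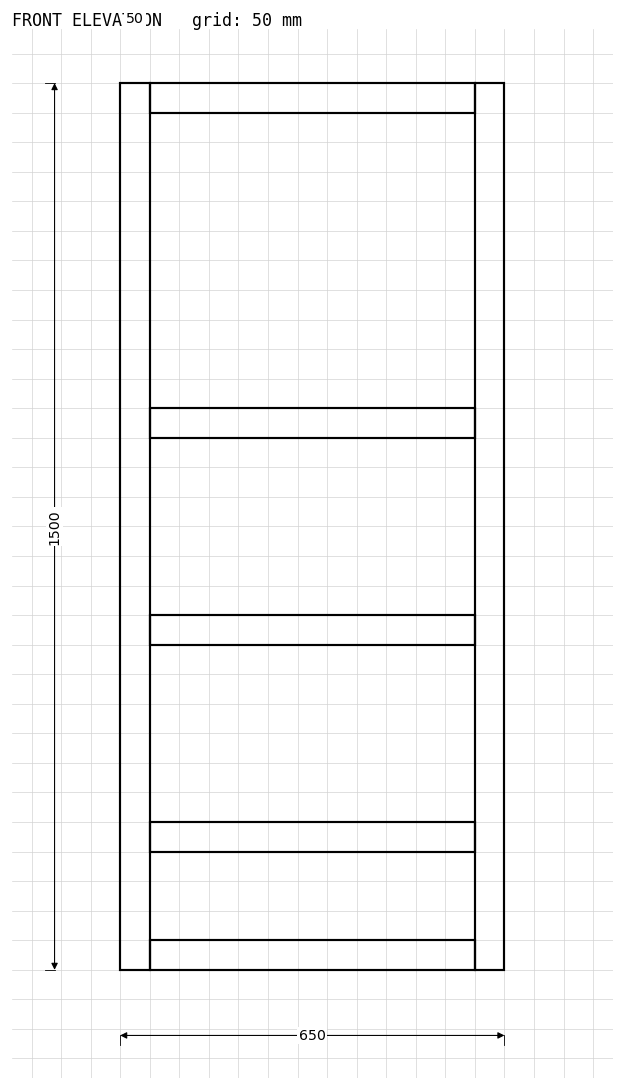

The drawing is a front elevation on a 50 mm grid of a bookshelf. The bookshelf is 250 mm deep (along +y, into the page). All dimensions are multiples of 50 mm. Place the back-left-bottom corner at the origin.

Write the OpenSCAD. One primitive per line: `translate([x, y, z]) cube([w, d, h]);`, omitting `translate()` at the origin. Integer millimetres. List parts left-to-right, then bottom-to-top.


cube([50, 250, 1500]);
translate([50, 0, 0]) cube([550, 250, 50]);
translate([50, 0, 200]) cube([550, 250, 50]);
translate([50, 0, 550]) cube([550, 250, 50]);
translate([50, 0, 900]) cube([550, 250, 50]);
translate([50, 0, 1450]) cube([550, 250, 50]);
translate([600, 0, 0]) cube([50, 250, 1500]);
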